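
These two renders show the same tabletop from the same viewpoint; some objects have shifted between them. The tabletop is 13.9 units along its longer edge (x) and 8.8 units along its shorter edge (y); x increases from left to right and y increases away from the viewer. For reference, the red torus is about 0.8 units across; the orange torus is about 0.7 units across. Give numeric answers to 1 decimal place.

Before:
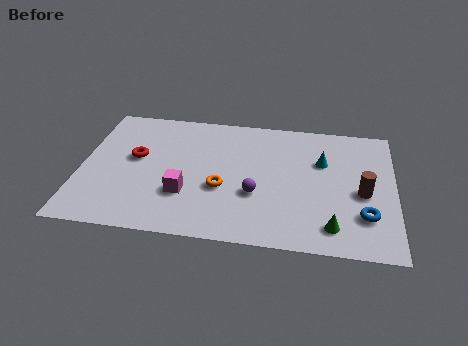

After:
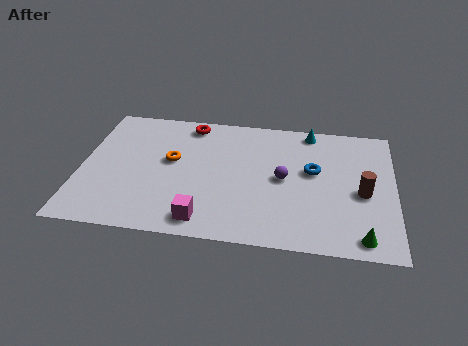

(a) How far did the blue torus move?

3.5

The blue torus was near (12.6, 2.4) before and (10.3, 5.1) after, so it travelled √(2.3² + 2.7²) ≈ 3.5 units.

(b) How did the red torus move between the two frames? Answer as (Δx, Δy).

(2.3, 2.7)

The red torus was at about (2.4, 5.0) and moved to about (4.7, 7.7).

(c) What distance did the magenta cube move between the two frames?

1.8

From (4.7, 2.8) to (5.6, 1.2), the magenta cube covered √(0.9² + 1.6²) ≈ 1.8 units.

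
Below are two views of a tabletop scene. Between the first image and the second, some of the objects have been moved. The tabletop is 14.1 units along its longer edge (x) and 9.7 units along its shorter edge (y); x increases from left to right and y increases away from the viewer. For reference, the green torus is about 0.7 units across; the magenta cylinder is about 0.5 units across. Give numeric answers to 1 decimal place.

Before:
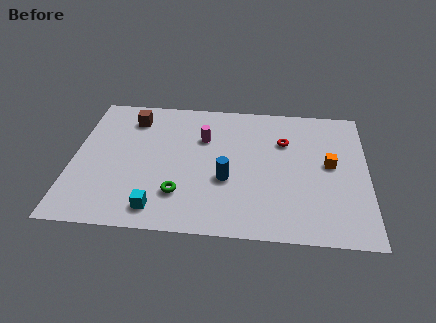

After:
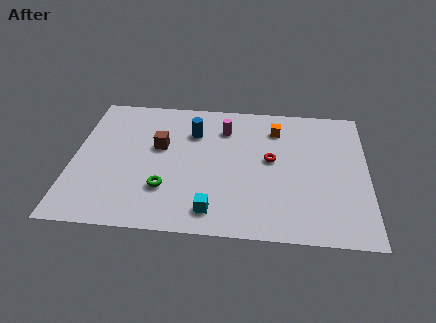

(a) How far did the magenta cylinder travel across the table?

1.3

The magenta cylinder moved from about (6.2, 6.6) to (7.2, 7.4), a distance of √(1.0² + 0.8²) ≈ 1.3.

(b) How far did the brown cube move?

2.4

From (2.7, 7.8) to (4.1, 5.8), the brown cube covered √(1.4² + 2.0²) ≈ 2.4 units.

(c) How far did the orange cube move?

3.5

The orange cube moved from about (12.3, 5.2) to (9.7, 7.6), a distance of √(2.6² + 2.4²) ≈ 3.5.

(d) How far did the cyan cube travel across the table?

2.6

The cyan cube moved from about (4.2, 1.4) to (6.8, 1.5), a distance of √(2.6² + 0.1²) ≈ 2.6.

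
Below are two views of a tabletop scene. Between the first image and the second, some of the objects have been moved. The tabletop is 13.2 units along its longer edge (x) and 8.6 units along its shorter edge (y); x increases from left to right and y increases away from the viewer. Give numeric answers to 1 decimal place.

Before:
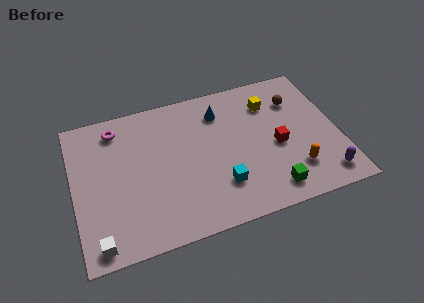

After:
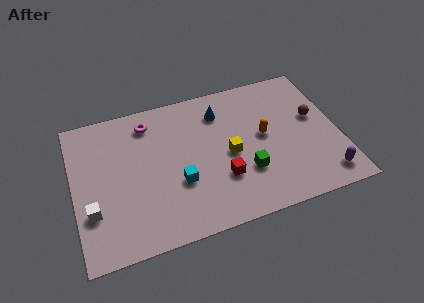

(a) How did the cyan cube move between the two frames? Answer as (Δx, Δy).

(-2.0, 0.8)

The cyan cube was at about (7.1, 2.3) and moved to about (5.1, 3.1).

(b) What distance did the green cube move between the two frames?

1.8

From (9.5, 1.3) to (8.4, 2.7), the green cube covered √(1.1² + 1.4²) ≈ 1.8 units.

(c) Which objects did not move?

the purple capsule and the blue cone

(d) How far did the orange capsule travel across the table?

2.8

The orange capsule moved from about (10.8, 2.1) to (9.5, 4.6), a distance of √(1.3² + 2.5²) ≈ 2.8.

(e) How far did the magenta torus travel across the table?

1.6

From (2.3, 7.2) to (3.9, 7.1), the magenta torus covered √(1.6² + 0.1²) ≈ 1.6 units.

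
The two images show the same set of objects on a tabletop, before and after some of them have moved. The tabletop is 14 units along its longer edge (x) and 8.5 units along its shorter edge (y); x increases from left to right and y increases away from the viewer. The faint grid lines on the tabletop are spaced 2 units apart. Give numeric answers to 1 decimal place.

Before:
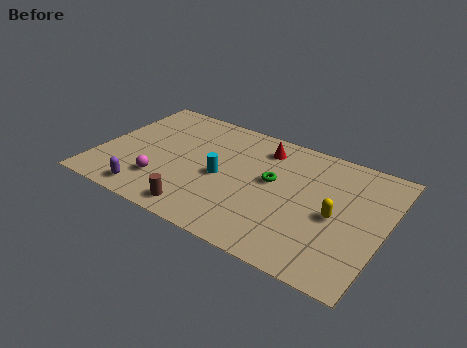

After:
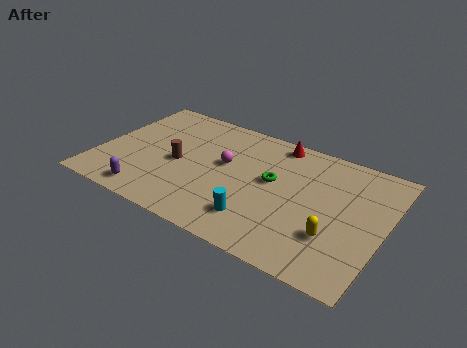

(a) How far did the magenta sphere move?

3.8

The magenta sphere was near (3.4, 2.2) before and (6.1, 4.9) after, so it travelled √(2.7² + 2.7²) ≈ 3.8 units.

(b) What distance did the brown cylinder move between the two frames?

3.2

From (5.5, 1.1) to (3.9, 3.9), the brown cylinder covered √(1.6² + 2.8²) ≈ 3.2 units.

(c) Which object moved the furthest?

the magenta sphere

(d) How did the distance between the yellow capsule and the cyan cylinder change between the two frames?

-1.9

The distance was about 5.6 in the first image and 3.7 in the second, so they moved 1.9 units closer together.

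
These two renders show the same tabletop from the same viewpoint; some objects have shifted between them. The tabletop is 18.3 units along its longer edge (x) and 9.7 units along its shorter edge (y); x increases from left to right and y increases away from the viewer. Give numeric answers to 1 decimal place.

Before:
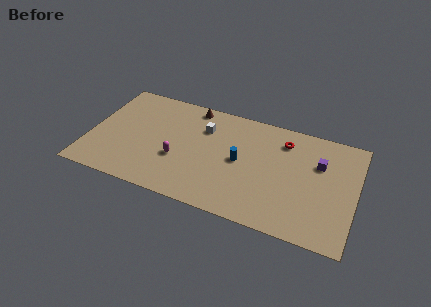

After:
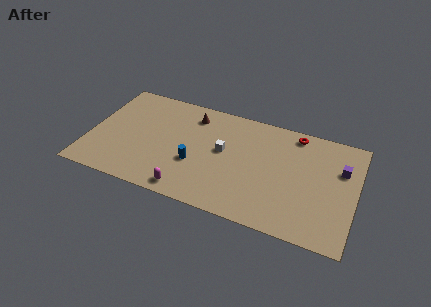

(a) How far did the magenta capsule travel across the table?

2.7

The magenta capsule moved from about (6.2, 3.6) to (7.2, 1.1), a distance of √(1.0² + 2.5²) ≈ 2.7.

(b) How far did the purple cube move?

1.5

From (15.7, 6.5) to (17.2, 6.5), the purple cube covered √(1.5² + 0.0²) ≈ 1.5 units.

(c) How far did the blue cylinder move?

3.3

The blue cylinder moved from about (10.4, 4.9) to (7.4, 3.6), a distance of √(3.0² + 1.3²) ≈ 3.3.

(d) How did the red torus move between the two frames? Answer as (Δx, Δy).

(0.7, 0.9)

The red torus was at about (13.2, 7.7) and moved to about (13.9, 8.6).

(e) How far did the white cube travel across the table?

2.2

The white cube moved from about (7.7, 7.0) to (9.2, 5.4), a distance of √(1.5² + 1.6²) ≈ 2.2.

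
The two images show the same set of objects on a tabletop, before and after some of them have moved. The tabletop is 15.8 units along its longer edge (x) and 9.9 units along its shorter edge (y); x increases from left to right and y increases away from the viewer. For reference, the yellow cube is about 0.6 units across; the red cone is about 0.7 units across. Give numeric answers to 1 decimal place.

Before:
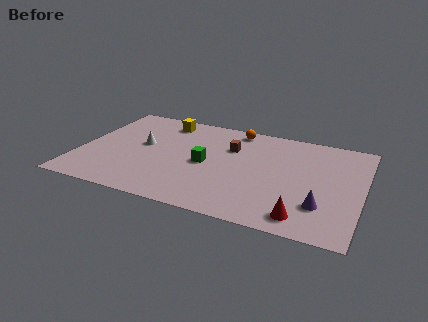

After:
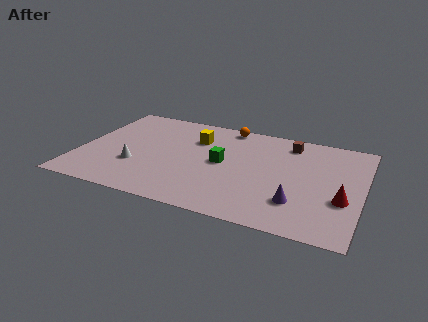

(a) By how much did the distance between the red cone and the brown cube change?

-1.3

They were about 7.0 units apart before and 5.7 after — 1.3 units closer together.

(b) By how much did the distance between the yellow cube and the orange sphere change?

-1.6

Before: roughly 4.1 units apart; after: 2.5. That's 1.6 units closer together.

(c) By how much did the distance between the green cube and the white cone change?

+1.2

They were about 3.8 units apart before and 5.0 after — 1.2 units further apart.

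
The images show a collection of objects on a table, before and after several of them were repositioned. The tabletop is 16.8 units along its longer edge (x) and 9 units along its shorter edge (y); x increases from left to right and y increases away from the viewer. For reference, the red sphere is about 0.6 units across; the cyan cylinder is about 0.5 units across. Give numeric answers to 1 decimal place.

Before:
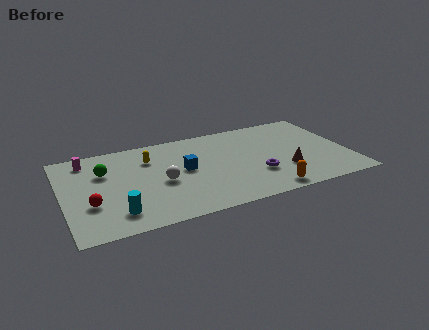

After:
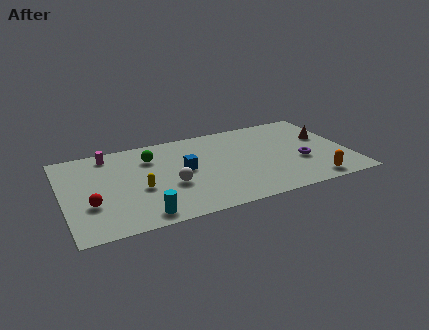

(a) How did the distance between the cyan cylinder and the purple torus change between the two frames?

+1.5

They were about 8.4 units apart before and 9.9 after — 1.5 units further apart.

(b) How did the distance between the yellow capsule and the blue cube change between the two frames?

+0.3

They were about 2.6 units apart before and 2.9 after — 0.3 units further apart.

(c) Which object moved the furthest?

the brown cone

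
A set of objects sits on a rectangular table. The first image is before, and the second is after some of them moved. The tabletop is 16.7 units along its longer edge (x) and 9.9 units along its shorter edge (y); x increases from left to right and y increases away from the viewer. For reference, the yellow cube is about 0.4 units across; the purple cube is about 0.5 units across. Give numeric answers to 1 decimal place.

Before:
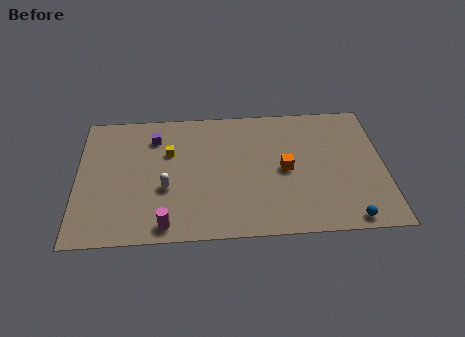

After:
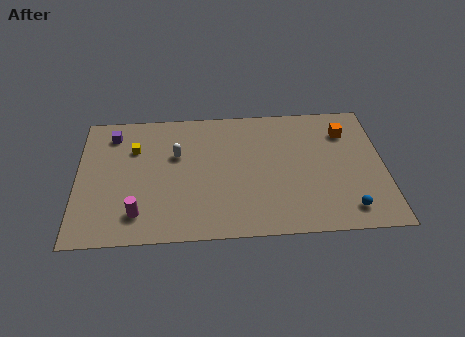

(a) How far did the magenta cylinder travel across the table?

1.7

The magenta cylinder was near (4.8, 1.1) before and (3.3, 2.0) after, so it travelled √(1.5² + 0.9²) ≈ 1.7 units.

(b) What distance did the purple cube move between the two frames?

2.3

The purple cube was near (4.2, 7.7) before and (1.9, 8.1) after, so it travelled √(2.3² + 0.4²) ≈ 2.3 units.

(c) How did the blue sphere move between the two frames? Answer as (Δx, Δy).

(0.0, 0.7)

From the two frames, the blue sphere sits at roughly (14.6, 0.9) before and (14.6, 1.6) after.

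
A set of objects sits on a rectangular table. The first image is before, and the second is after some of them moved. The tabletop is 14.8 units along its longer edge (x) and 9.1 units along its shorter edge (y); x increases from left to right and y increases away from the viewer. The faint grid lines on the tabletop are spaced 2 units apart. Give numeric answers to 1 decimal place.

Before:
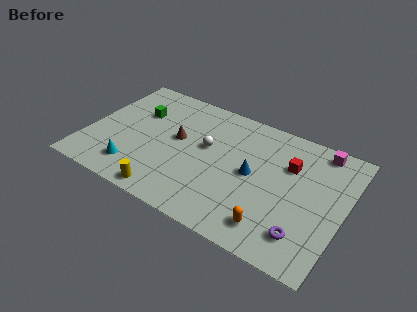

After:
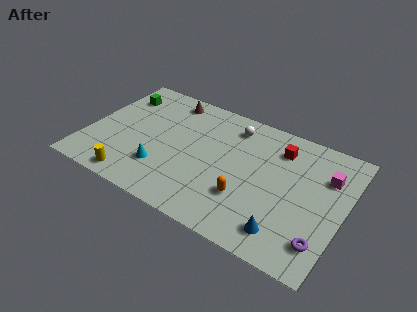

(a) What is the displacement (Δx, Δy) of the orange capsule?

(-1.7, 1.2)

The orange capsule was at about (11.2, 1.6) and moved to about (9.5, 2.8).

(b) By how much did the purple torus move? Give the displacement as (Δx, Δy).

(1.0, 0.0)

The purple torus started near (12.9, 1.9) and ended near (13.9, 1.9).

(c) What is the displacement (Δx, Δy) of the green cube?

(-1.3, 0.9)

The green cube was at about (2.6, 6.1) and moved to about (1.3, 7.0).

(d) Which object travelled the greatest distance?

the blue cone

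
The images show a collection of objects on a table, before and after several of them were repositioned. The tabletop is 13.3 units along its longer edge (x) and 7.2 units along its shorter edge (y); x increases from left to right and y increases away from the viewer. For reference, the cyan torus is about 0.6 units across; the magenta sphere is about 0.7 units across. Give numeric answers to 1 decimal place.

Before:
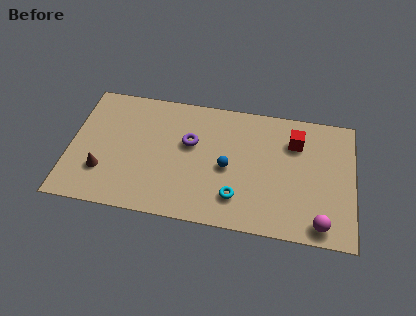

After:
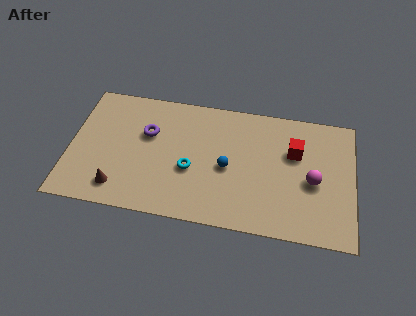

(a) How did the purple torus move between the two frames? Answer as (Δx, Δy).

(-2.0, 0.2)

From the two frames, the purple torus sits at roughly (5.6, 4.4) before and (3.6, 4.6) after.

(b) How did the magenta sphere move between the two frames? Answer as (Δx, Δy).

(-0.4, 2.3)

The magenta sphere was at about (11.8, 0.9) and moved to about (11.4, 3.2).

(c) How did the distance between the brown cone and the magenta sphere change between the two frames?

-1.1

They were about 10.3 units apart before and 9.2 after — 1.1 units closer together.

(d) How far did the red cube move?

0.6

From (10.5, 5.3) to (10.5, 4.7), the red cube covered √(0.0² + 0.6²) ≈ 0.6 units.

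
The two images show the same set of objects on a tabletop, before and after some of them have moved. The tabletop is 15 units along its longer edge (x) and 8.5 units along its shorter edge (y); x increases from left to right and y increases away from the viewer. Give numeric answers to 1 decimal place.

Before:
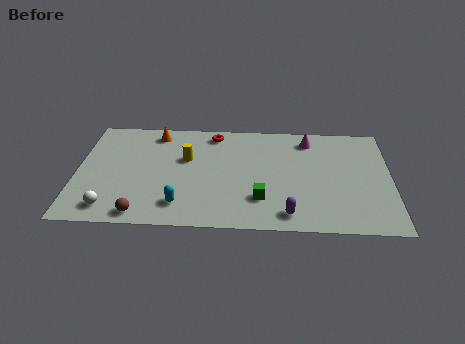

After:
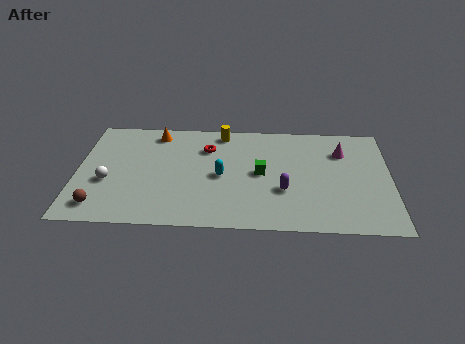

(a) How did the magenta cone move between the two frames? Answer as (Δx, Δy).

(1.6, -0.9)

The magenta cone started near (11.1, 7.1) and ended near (12.7, 6.2).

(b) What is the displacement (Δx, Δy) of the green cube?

(0.0, 2.0)

From the two frames, the green cube sits at roughly (8.8, 2.3) before and (8.8, 4.3) after.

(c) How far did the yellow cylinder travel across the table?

2.8

From (5.2, 5.3) to (6.9, 7.5), the yellow cylinder covered √(1.7² + 2.2²) ≈ 2.8 units.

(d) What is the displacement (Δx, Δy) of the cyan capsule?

(1.9, 2.3)

The cyan capsule started near (5.0, 1.7) and ended near (6.9, 4.0).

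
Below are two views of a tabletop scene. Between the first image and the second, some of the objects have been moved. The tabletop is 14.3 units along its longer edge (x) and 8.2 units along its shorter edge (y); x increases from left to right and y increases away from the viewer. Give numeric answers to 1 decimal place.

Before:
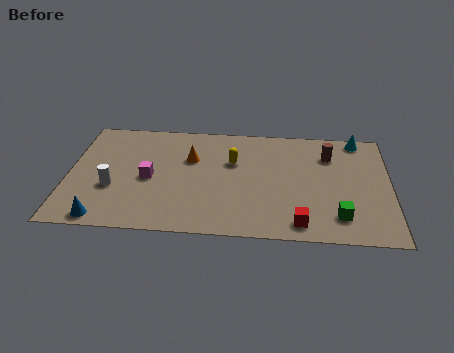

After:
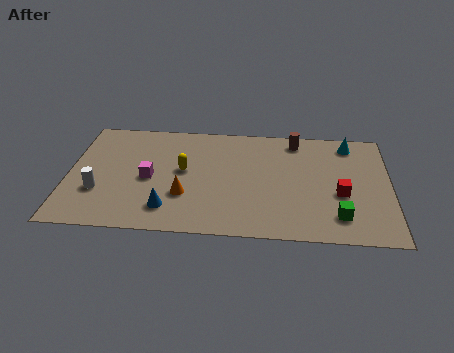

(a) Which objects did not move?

the magenta cube and the green cube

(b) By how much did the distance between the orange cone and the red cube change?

+0.4

The distance was about 6.5 in the first image and 6.9 in the second, so they moved 0.4 units further apart.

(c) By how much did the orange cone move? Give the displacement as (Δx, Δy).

(-0.2, -2.7)

The orange cone started near (5.4, 5.4) and ended near (5.2, 2.7).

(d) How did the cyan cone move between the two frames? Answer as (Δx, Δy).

(-0.4, -0.4)

The cyan cone was at about (12.9, 7.4) and moved to about (12.5, 7.0).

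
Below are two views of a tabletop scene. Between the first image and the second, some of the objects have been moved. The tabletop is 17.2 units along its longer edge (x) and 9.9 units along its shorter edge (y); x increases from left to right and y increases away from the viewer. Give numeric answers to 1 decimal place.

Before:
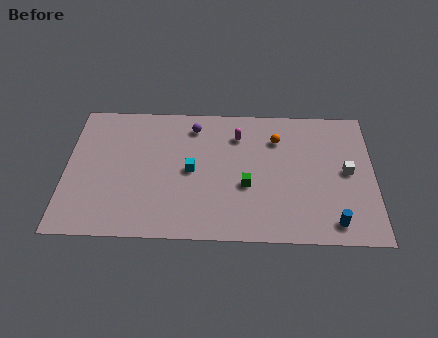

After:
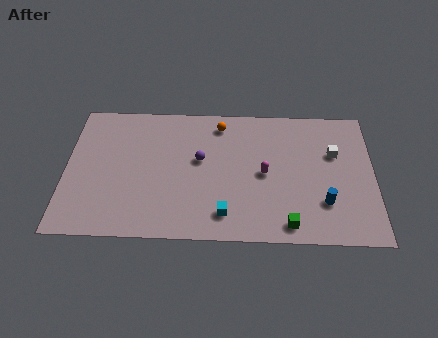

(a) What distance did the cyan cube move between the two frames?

3.6

The cyan cube was near (7.0, 4.9) before and (8.9, 1.8) after, so it travelled √(1.9² + 3.1²) ≈ 3.6 units.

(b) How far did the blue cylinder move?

1.5

The blue cylinder moved from about (14.9, 1.4) to (14.4, 2.8), a distance of √(0.5² + 1.4²) ≈ 1.5.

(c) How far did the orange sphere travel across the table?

3.4

From (11.8, 7.4) to (8.6, 8.4), the orange sphere covered √(3.2² + 1.0²) ≈ 3.4 units.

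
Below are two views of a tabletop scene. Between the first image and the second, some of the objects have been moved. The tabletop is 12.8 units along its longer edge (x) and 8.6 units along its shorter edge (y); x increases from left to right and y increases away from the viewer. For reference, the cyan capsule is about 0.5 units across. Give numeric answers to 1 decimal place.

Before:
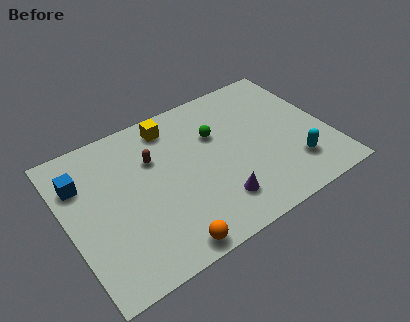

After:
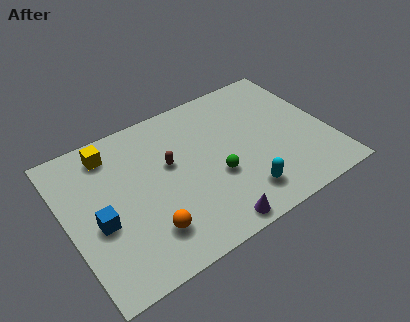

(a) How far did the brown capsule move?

1.0

The brown capsule was near (4.4, 5.8) before and (5.1, 5.1) after, so it travelled √(0.7² + 0.7²) ≈ 1.0 units.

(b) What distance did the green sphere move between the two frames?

2.4

The green sphere was near (7.5, 5.7) before and (7.1, 3.3) after, so it travelled √(0.4² + 2.4²) ≈ 2.4 units.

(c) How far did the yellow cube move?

3.0

From (5.5, 7.3) to (2.5, 7.2), the yellow cube covered √(3.0² + 0.1²) ≈ 3.0 units.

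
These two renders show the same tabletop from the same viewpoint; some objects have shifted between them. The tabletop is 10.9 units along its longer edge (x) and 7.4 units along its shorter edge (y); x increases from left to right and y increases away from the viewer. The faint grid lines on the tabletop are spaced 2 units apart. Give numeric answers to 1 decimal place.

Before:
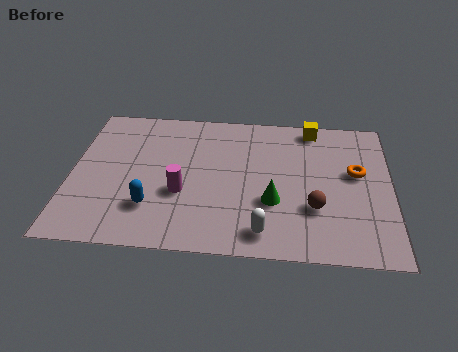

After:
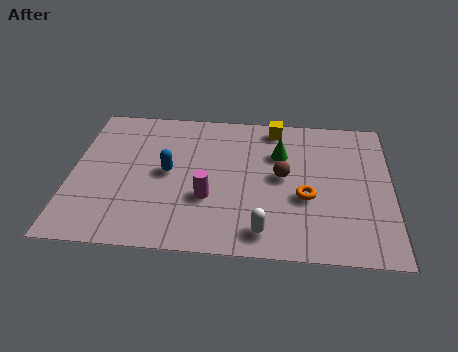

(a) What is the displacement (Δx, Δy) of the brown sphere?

(-1.1, 1.5)

The brown sphere was at about (8.3, 2.4) and moved to about (7.2, 3.9).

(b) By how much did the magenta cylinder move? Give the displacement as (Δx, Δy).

(0.9, -0.2)

The magenta cylinder was at about (3.8, 2.8) and moved to about (4.7, 2.6).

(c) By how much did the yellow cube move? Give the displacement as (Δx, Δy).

(-1.3, -0.1)

The yellow cube started near (8.2, 6.6) and ended near (6.9, 6.5).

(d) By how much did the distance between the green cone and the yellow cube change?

-2.8

They were about 4.2 units apart before and 1.4 after — 2.8 units closer together.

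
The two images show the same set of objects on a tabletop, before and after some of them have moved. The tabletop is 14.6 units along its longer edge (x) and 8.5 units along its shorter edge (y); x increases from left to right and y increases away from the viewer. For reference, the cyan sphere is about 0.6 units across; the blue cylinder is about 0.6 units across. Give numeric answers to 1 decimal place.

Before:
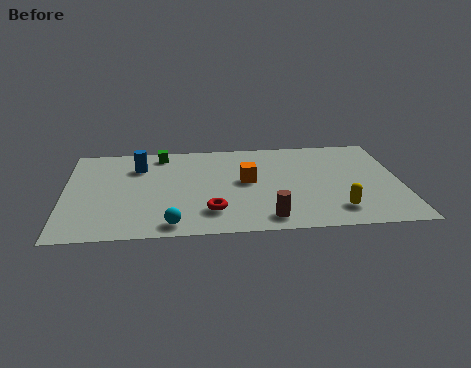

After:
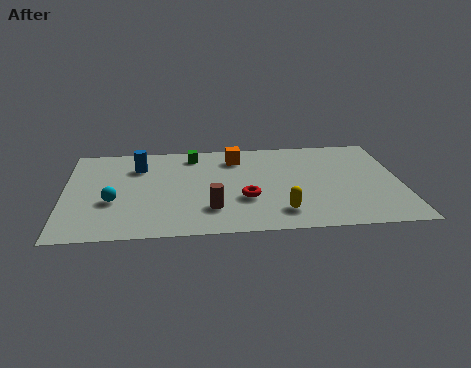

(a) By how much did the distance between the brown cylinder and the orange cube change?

+1.3

They were about 3.5 units apart before and 4.8 after — 1.3 units further apart.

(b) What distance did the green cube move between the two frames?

1.4

The green cube was near (4.2, 7.4) before and (5.6, 7.2) after, so it travelled √(1.4² + 0.2²) ≈ 1.4 units.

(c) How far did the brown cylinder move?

2.6

The brown cylinder was near (8.7, 1.2) before and (6.3, 2.2) after, so it travelled √(2.4² + 1.0²) ≈ 2.6 units.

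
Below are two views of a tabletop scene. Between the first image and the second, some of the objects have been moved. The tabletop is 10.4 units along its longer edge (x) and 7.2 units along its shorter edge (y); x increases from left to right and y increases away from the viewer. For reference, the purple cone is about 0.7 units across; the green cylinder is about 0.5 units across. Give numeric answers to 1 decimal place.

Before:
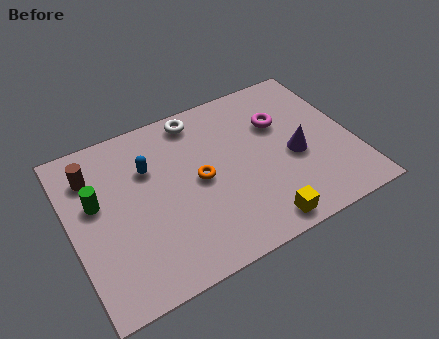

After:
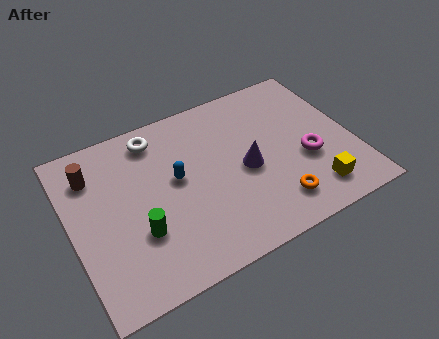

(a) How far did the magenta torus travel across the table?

2.1

The magenta torus was near (7.9, 4.8) before and (8.6, 2.8) after, so it travelled √(0.7² + 2.0²) ≈ 2.1 units.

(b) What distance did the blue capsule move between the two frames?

1.3

The blue capsule moved from about (3.0, 4.9) to (3.9, 4.0), a distance of √(0.9² + 0.9²) ≈ 1.3.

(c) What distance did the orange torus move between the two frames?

3.3

From (4.7, 3.6) to (7.2, 1.4), the orange torus covered √(2.5² + 2.2²) ≈ 3.3 units.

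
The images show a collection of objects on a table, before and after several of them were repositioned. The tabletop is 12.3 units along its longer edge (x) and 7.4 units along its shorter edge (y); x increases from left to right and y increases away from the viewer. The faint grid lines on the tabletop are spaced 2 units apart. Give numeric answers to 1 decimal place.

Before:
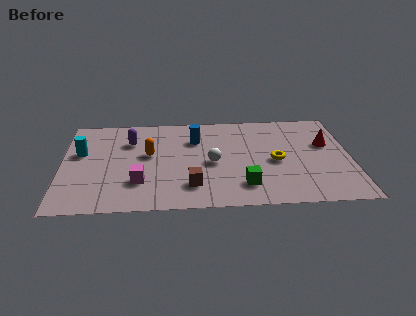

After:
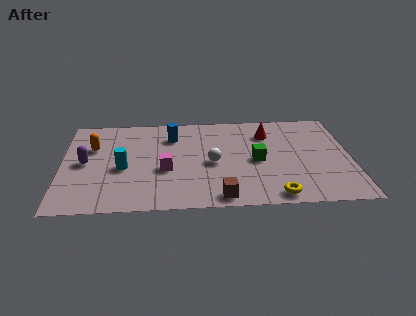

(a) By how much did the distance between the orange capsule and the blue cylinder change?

+1.2

Before: roughly 2.3 units apart; after: 3.5. That's 1.2 units further apart.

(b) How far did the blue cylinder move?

1.0

From (5.7, 5.3) to (4.7, 5.6), the blue cylinder covered √(1.0² + 0.3²) ≈ 1.0 units.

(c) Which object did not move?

the white sphere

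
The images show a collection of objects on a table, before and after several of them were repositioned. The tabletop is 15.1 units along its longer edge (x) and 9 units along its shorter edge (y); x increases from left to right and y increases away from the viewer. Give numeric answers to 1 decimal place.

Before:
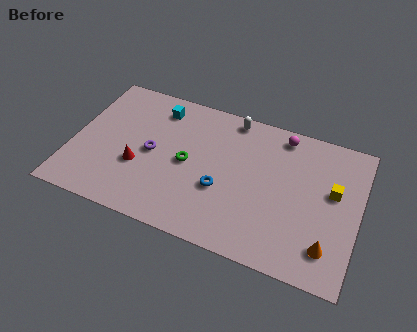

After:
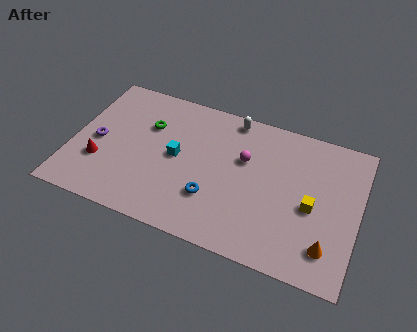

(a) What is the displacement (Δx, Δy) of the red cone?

(-2.0, -0.4)

From the two frames, the red cone sits at roughly (3.6, 3.3) before and (1.6, 2.9) after.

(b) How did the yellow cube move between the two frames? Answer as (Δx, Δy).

(-1.0, -1.3)

From the two frames, the yellow cube sits at roughly (13.7, 5.3) before and (12.7, 4.0) after.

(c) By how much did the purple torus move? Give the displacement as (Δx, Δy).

(-2.9, -0.2)

The purple torus started near (4.2, 4.4) and ended near (1.3, 4.2).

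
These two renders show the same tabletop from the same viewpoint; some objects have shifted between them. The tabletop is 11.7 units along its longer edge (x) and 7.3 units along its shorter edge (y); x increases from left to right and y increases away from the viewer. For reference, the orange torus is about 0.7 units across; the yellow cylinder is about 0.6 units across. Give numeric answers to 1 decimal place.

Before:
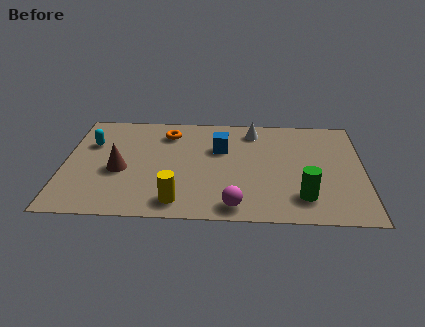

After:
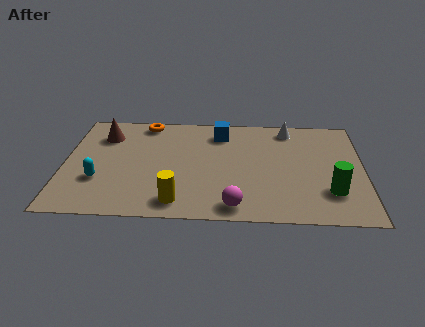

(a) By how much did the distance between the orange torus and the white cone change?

+2.3

Before: roughly 3.4 units apart; after: 5.7. That's 2.3 units further apart.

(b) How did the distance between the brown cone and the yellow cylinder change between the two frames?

+2.3

They were about 3.0 units apart before and 5.3 after — 2.3 units further apart.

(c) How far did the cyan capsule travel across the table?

2.5

The cyan capsule was near (1.0, 4.9) before and (1.4, 2.4) after, so it travelled √(0.4² + 2.5²) ≈ 2.5 units.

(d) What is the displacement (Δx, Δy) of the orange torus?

(-0.9, 0.7)

From the two frames, the orange torus sits at roughly (4.0, 5.8) before and (3.1, 6.5) after.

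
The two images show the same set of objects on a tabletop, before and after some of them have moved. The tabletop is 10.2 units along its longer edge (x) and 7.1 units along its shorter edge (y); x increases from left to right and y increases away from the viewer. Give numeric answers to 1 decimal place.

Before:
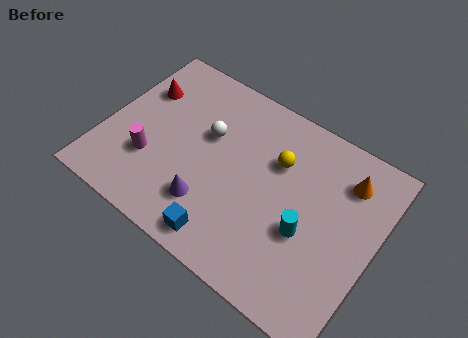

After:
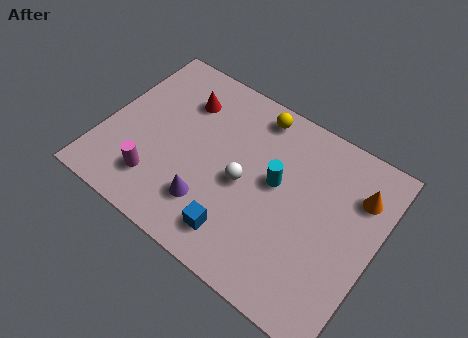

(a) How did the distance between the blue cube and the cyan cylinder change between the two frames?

-0.5

Before: roughly 3.3 units apart; after: 2.8. That's 0.5 units closer together.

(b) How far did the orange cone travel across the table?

0.6

The orange cone was near (8.8, 5.5) before and (9.3, 5.2) after, so it travelled √(0.5² + 0.3²) ≈ 0.6 units.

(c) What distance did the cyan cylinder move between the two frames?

1.8

From (7.8, 2.8) to (6.4, 4.0), the cyan cylinder covered √(1.4² + 1.2²) ≈ 1.8 units.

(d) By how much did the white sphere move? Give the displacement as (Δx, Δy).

(1.6, -1.1)

The white sphere was at about (3.7, 4.4) and moved to about (5.3, 3.3).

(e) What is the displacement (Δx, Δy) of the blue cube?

(0.4, 0.4)

The blue cube started near (5.1, 0.9) and ended near (5.5, 1.3).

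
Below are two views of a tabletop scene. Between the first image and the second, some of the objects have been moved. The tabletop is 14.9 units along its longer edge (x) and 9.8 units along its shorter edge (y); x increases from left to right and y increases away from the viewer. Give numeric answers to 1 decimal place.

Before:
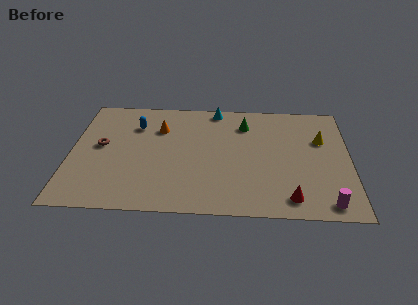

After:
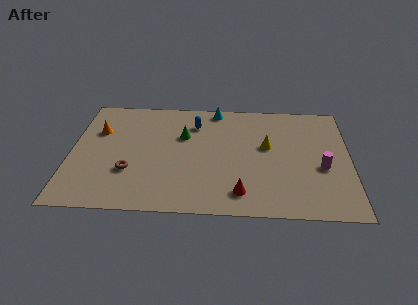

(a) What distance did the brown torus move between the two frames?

2.6

From (1.6, 5.3) to (3.2, 3.2), the brown torus covered √(1.6² + 2.1²) ≈ 2.6 units.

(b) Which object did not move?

the cyan cone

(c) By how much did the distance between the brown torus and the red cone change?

-4.7

The distance was about 10.8 in the first image and 6.1 in the second, so they moved 4.7 units closer together.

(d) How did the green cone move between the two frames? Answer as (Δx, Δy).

(-3.3, -1.2)

The green cone was at about (9.3, 7.6) and moved to about (6.0, 6.4).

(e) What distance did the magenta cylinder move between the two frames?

2.9

The magenta cylinder was near (13.6, 1.1) before and (13.4, 4.0) after, so it travelled √(0.2² + 2.9²) ≈ 2.9 units.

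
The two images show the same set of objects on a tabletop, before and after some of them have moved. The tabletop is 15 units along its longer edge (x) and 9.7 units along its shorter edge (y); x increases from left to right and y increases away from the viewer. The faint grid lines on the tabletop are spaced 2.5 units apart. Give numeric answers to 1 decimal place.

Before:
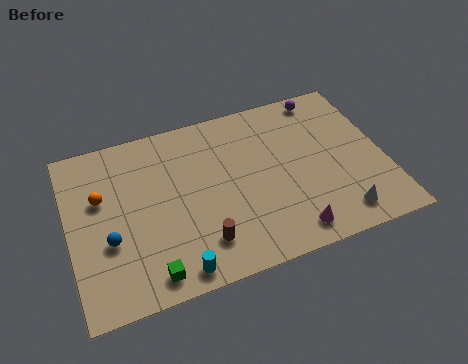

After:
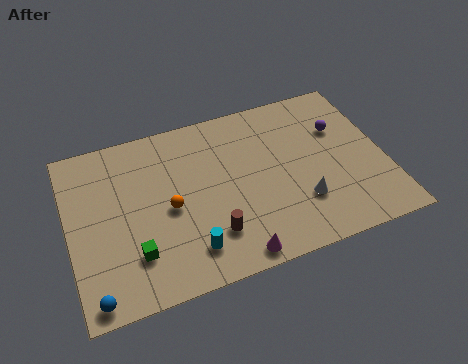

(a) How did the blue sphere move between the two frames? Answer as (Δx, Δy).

(-0.9, -2.7)

The blue sphere was at about (1.8, 3.6) and moved to about (0.9, 0.9).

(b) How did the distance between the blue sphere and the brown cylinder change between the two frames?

+1.3

The distance was about 4.5 in the first image and 5.8 in the second, so they moved 1.3 units further apart.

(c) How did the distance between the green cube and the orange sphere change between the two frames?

-2.6

The distance was about 5.3 in the first image and 2.7 in the second, so they moved 2.6 units closer together.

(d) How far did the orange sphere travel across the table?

3.5

From (1.6, 6.1) to (4.7, 4.5), the orange sphere covered √(3.1² + 1.6²) ≈ 3.5 units.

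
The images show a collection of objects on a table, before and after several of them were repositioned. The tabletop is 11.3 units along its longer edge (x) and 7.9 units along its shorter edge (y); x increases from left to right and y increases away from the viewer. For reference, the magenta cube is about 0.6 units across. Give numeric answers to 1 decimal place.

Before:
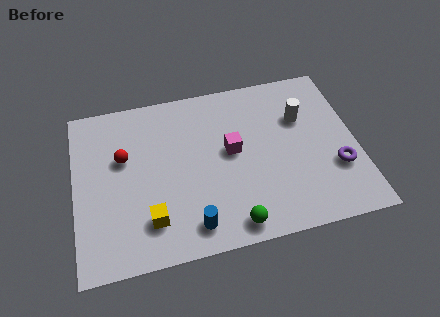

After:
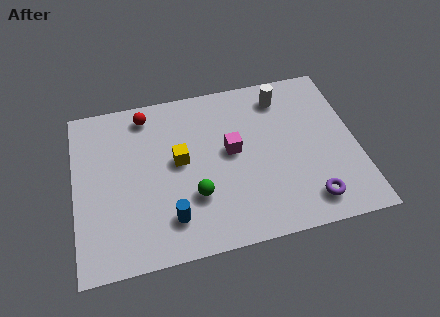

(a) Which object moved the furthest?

the yellow cube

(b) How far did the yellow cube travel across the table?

2.8

From (2.9, 1.8) to (4.2, 4.3), the yellow cube covered √(1.3² + 2.5²) ≈ 2.8 units.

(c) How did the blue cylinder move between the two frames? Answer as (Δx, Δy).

(-0.8, 0.5)

The blue cylinder started near (4.5, 1.2) and ended near (3.7, 1.7).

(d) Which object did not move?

the magenta cube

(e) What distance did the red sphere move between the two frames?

2.1

The red sphere moved from about (2.0, 4.9) to (3.0, 6.8), a distance of √(1.0² + 1.9²) ≈ 2.1.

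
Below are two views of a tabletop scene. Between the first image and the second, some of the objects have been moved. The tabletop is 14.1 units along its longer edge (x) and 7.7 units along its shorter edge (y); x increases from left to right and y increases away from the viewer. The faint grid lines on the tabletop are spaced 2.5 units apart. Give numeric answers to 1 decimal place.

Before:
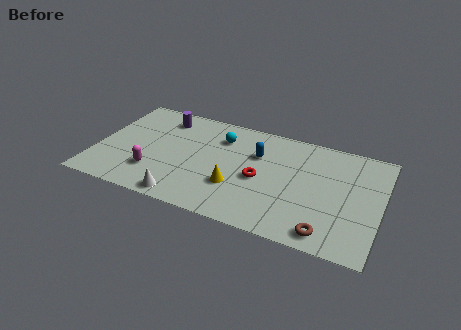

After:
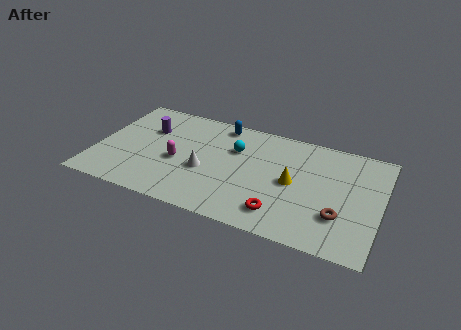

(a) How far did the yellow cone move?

3.0

The yellow cone was near (7.1, 2.5) before and (9.8, 3.8) after, so it travelled √(2.7² + 1.3²) ≈ 3.0 units.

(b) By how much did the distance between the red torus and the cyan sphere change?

+1.3

Before: roughly 3.2 units apart; after: 4.5. That's 1.3 units further apart.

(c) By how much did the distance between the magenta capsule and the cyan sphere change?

-1.5

Before: roughly 4.8 units apart; after: 3.3. That's 1.5 units closer together.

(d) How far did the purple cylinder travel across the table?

1.3

The purple cylinder moved from about (3.0, 6.3) to (2.4, 5.2), a distance of √(0.6² + 1.1²) ≈ 1.3.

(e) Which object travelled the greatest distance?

the yellow cone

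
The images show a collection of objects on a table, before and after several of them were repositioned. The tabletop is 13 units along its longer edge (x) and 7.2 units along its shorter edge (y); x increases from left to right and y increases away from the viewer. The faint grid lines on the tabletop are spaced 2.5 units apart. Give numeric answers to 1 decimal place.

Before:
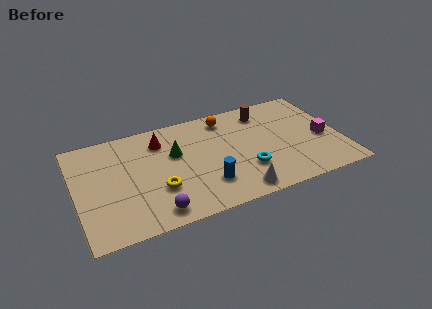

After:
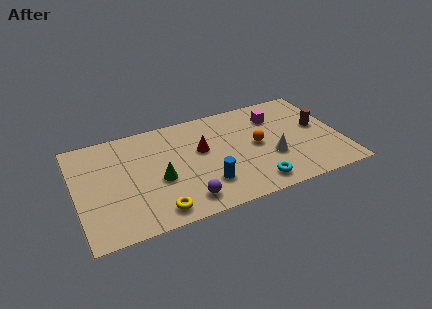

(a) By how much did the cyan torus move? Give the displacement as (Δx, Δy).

(0.3, -1.1)

The cyan torus was at about (8.2, 2.2) and moved to about (8.5, 1.1).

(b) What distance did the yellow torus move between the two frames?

1.4

The yellow torus was near (3.9, 2.4) before and (3.7, 1.0) after, so it travelled √(0.2² + 1.4²) ≈ 1.4 units.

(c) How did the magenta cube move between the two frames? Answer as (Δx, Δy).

(-2.1, 2.3)

The magenta cube started near (12.1, 3.1) and ended near (10.0, 5.4).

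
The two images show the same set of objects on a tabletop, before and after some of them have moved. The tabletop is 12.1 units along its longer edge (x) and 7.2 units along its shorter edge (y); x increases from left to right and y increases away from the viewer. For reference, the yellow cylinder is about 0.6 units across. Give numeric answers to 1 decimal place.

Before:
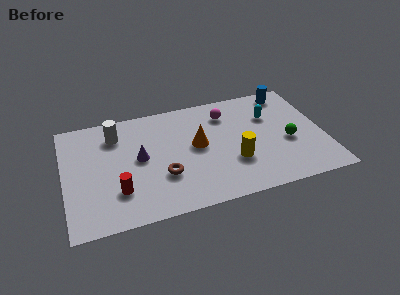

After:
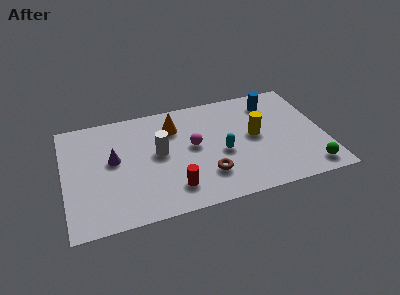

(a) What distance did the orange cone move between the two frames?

1.8

From (6.2, 3.9) to (5.2, 5.4), the orange cone covered √(1.0² + 1.5²) ≈ 1.8 units.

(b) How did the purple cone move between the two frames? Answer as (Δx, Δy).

(-1.2, 0.2)

The purple cone was at about (3.5, 3.8) and moved to about (2.3, 4.0).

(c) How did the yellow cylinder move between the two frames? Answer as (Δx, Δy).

(1.1, 1.4)

The yellow cylinder started near (7.8, 2.4) and ended near (8.9, 3.8).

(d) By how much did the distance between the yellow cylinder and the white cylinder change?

-1.7

Before: roughly 6.2 units apart; after: 4.5. That's 1.7 units closer together.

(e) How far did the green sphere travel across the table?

2.2

The green sphere moved from about (10.4, 3.0) to (11.2, 1.0), a distance of √(0.8² + 2.0²) ≈ 2.2.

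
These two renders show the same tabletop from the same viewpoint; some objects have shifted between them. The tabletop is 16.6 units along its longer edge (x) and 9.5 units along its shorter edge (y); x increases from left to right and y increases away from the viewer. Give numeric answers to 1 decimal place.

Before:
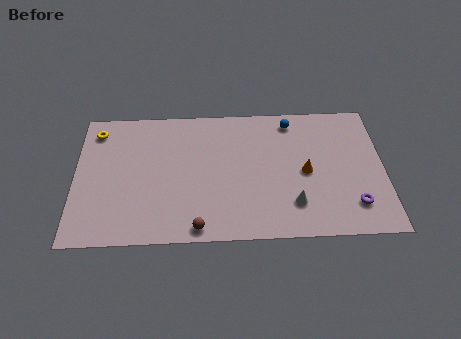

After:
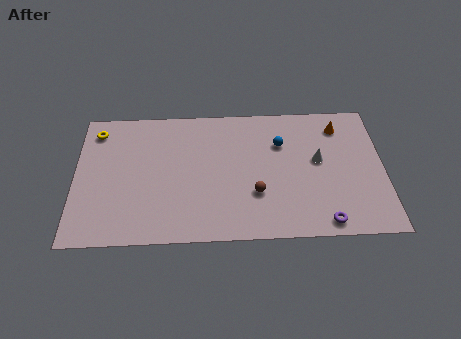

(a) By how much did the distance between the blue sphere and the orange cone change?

-0.4

Before: roughly 3.8 units apart; after: 3.4. That's 0.4 units closer together.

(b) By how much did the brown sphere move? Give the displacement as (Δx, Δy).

(3.1, 2.2)

The brown sphere was at about (6.6, 0.9) and moved to about (9.7, 3.1).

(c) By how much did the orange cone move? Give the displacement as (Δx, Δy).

(1.9, 3.2)

The orange cone started near (12.4, 4.5) and ended near (14.3, 7.7).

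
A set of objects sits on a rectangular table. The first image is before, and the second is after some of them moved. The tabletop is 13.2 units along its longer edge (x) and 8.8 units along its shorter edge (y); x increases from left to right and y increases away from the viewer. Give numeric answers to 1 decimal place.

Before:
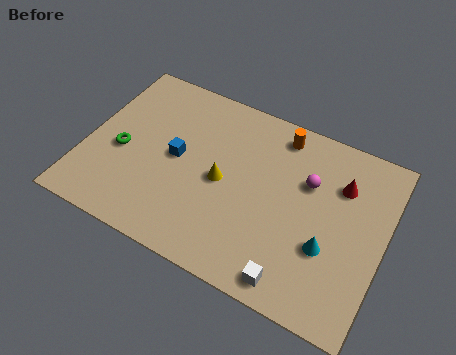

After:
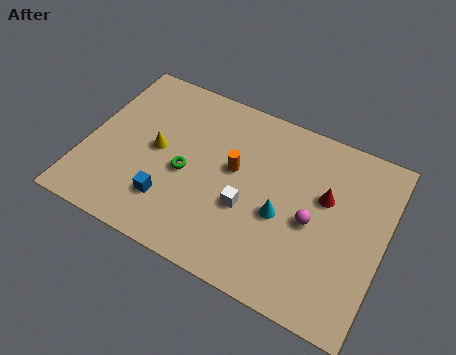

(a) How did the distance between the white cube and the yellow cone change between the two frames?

-0.5

They were about 4.8 units apart before and 4.3 after — 0.5 units closer together.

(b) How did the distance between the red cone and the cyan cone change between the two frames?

-0.8

The distance was about 3.2 in the first image and 2.4 in the second, so they moved 0.8 units closer together.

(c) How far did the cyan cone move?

2.2

From (10.9, 3.1) to (8.8, 3.7), the cyan cone covered √(2.1² + 0.6²) ≈ 2.2 units.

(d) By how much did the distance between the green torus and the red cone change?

-3.6

The distance was about 9.8 in the first image and 6.2 in the second, so they moved 3.6 units closer together.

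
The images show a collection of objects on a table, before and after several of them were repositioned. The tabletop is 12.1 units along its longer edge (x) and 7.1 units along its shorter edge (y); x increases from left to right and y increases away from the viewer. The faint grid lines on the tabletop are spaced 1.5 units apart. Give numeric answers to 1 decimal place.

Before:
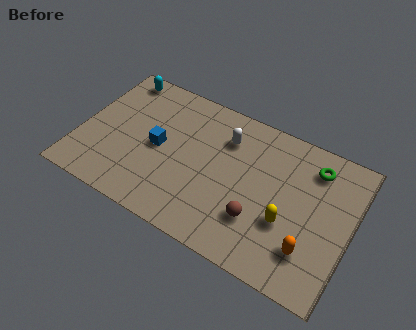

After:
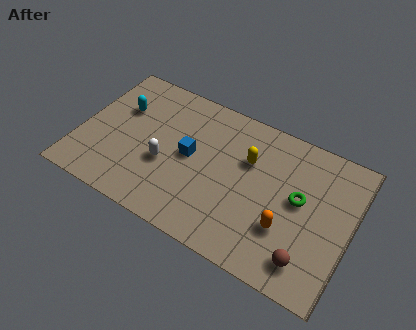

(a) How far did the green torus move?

1.8

The green torus moved from about (10.2, 5.7) to (9.8, 3.9), a distance of √(0.4² + 1.8²) ≈ 1.8.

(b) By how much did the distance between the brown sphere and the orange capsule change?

-0.8

Before: roughly 2.3 units apart; after: 1.5. That's 0.8 units closer together.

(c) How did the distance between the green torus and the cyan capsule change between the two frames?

-0.8

The distance was about 9.0 in the first image and 8.2 in the second, so they moved 0.8 units closer together.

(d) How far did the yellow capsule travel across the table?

2.9

From (9.4, 2.6) to (7.4, 4.7), the yellow capsule covered √(2.0² + 2.1²) ≈ 2.9 units.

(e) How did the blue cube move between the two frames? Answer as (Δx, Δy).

(1.4, 0.2)

The blue cube was at about (3.5, 3.5) and moved to about (4.9, 3.7).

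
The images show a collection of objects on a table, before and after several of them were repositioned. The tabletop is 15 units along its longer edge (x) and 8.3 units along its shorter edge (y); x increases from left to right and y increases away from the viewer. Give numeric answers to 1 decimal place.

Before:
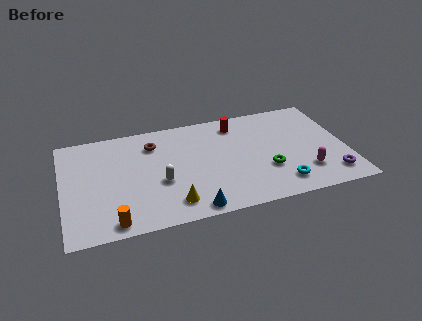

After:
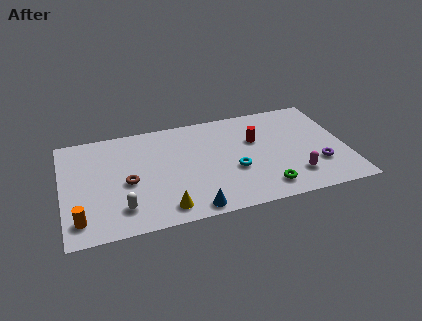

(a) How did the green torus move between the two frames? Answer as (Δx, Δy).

(-0.2, -1.4)

The green torus started near (10.7, 2.8) and ended near (10.5, 1.4).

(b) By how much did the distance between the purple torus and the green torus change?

-0.4

They were about 3.5 units apart before and 3.1 after — 0.4 units closer together.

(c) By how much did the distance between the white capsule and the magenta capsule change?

+1.4

They were about 7.7 units apart before and 9.1 after — 1.4 units further apart.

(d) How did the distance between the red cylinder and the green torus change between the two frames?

-0.4

They were about 4.3 units apart before and 3.9 after — 0.4 units closer together.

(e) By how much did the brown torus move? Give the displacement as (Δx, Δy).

(-1.5, -2.7)

The brown torus was at about (4.9, 6.4) and moved to about (3.4, 3.7).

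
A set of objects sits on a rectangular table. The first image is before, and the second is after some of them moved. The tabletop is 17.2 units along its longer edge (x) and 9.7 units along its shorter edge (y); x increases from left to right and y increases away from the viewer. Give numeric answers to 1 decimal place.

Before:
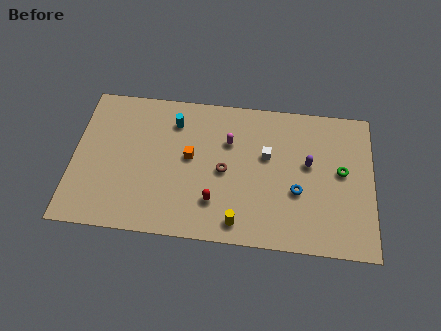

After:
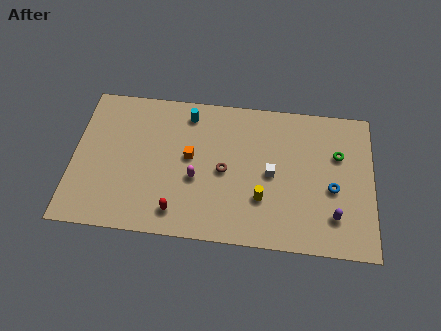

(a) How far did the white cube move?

1.2

The white cube was near (11.1, 5.9) before and (11.4, 4.7) after, so it travelled √(0.3² + 1.2²) ≈ 1.2 units.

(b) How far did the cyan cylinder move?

1.0

The cyan cylinder was near (5.7, 7.6) before and (6.5, 8.2) after, so it travelled √(0.8² + 0.6²) ≈ 1.0 units.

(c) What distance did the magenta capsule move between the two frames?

3.2

The magenta capsule was near (8.9, 6.6) before and (7.1, 3.9) after, so it travelled √(1.8² + 2.7²) ≈ 3.2 units.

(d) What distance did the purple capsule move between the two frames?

3.6

The purple capsule moved from about (13.5, 5.6) to (15.0, 2.3), a distance of √(1.5² + 3.3²) ≈ 3.6.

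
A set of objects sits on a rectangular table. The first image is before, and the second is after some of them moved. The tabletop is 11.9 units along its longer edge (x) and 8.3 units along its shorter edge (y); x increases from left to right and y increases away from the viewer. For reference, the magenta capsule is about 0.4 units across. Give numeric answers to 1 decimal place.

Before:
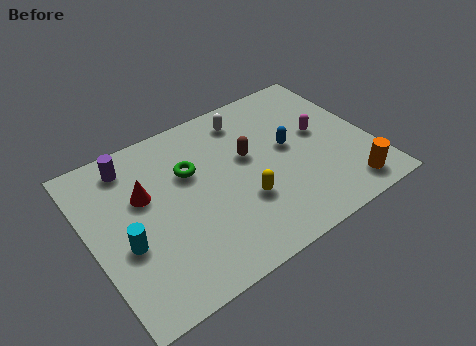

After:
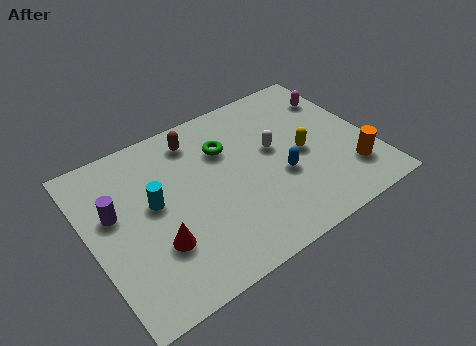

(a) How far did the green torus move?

1.6

From (4.4, 5.4) to (6.0, 5.8), the green torus covered √(1.6² + 0.4²) ≈ 1.6 units.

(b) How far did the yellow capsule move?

3.0

The yellow capsule was near (6.2, 2.8) before and (9.0, 3.9) after, so it travelled √(2.8² + 1.1²) ≈ 3.0 units.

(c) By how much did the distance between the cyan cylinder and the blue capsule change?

-1.9

Before: roughly 7.3 units apart; after: 5.4. That's 1.9 units closer together.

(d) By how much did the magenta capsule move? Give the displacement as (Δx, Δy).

(1.1, 1.6)

The magenta capsule started near (9.9, 4.6) and ended near (11.0, 6.2).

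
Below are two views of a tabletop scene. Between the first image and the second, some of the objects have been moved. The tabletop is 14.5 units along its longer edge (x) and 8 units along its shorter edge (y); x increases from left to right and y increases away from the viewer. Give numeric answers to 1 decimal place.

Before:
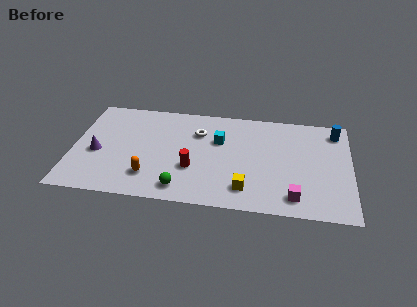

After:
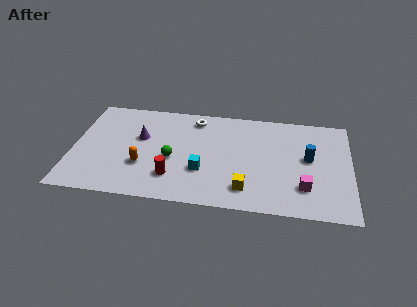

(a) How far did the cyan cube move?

2.6

The cyan cube moved from about (7.6, 5.2) to (6.8, 2.7), a distance of √(0.8² + 2.5²) ≈ 2.6.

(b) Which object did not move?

the yellow cube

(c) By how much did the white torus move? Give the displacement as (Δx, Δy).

(-0.2, 1.1)

From the two frames, the white torus sits at roughly (6.5, 5.7) before and (6.3, 6.8) after.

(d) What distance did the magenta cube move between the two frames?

0.9

The magenta cube was near (11.6, 1.3) before and (12.1, 2.1) after, so it travelled √(0.5² + 0.8²) ≈ 0.9 units.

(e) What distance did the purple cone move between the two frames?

2.7

From (1.3, 3.4) to (3.5, 4.9), the purple cone covered √(2.2² + 1.5²) ≈ 2.7 units.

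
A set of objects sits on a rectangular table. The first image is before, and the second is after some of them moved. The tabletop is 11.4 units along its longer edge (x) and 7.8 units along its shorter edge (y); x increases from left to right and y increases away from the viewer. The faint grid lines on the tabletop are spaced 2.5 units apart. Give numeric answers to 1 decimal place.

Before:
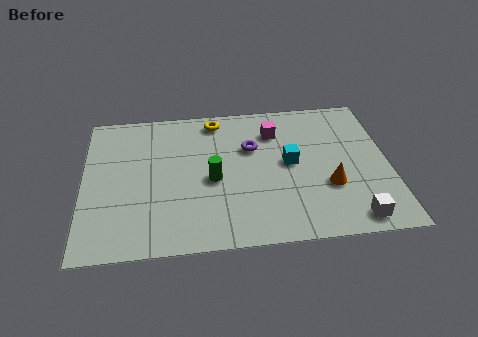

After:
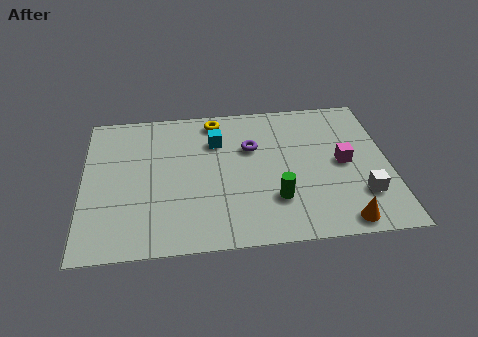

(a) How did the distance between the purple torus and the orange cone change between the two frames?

+1.7

Before: roughly 3.7 units apart; after: 5.4. That's 1.7 units further apart.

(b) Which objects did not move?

the purple torus and the yellow torus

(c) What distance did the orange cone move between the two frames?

1.9

The orange cone moved from about (9.1, 2.7) to (9.5, 0.8), a distance of √(0.4² + 1.9²) ≈ 1.9.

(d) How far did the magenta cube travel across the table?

3.2

From (7.2, 5.9) to (9.7, 3.9), the magenta cube covered √(2.5² + 2.0²) ≈ 3.2 units.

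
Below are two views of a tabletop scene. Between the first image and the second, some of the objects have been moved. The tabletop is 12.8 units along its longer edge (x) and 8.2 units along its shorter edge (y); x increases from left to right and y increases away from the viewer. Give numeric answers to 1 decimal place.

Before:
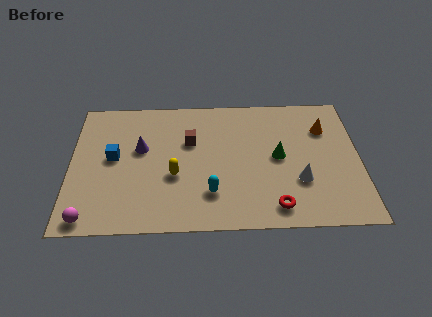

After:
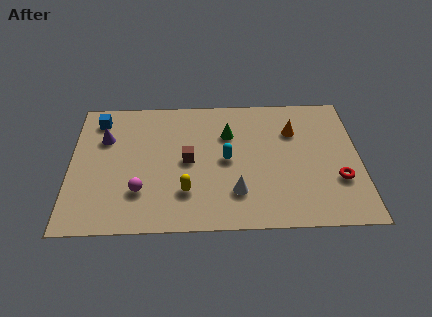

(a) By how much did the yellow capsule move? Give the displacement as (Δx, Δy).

(0.5, -1.0)

The yellow capsule was at about (4.6, 3.2) and moved to about (5.1, 2.2).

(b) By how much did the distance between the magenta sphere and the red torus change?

+0.6

They were about 8.1 units apart before and 8.7 after — 0.6 units further apart.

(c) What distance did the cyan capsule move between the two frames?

2.1

The cyan capsule moved from about (6.2, 2.1) to (6.9, 4.1), a distance of √(0.7² + 2.0²) ≈ 2.1.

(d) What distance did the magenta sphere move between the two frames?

2.7

From (0.9, 0.8) to (3.1, 2.3), the magenta sphere covered √(2.2² + 1.5²) ≈ 2.7 units.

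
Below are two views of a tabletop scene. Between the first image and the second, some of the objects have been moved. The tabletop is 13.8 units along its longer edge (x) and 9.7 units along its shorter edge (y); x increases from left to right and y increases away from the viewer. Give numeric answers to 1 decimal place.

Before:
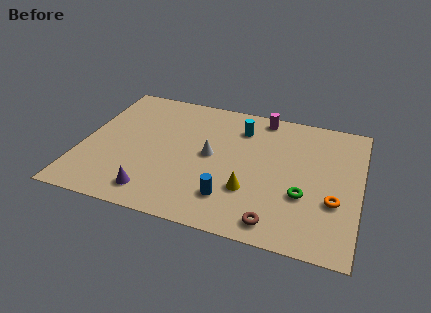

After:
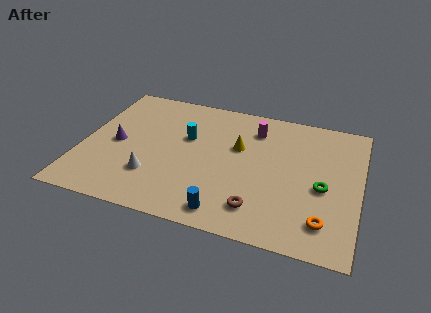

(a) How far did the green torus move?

1.2

The green torus was near (11.1, 3.4) before and (12.0, 4.2) after, so it travelled √(0.9² + 0.8²) ≈ 1.2 units.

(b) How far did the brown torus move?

1.1

From (9.9, 1.2) to (9.0, 1.9), the brown torus covered √(0.9² + 0.7²) ≈ 1.1 units.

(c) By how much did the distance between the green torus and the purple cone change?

+2.9

Before: roughly 7.4 units apart; after: 10.3. That's 2.9 units further apart.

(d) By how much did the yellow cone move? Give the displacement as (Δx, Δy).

(-0.8, 3.0)

The yellow cone was at about (8.5, 3.0) and moved to about (7.7, 6.0).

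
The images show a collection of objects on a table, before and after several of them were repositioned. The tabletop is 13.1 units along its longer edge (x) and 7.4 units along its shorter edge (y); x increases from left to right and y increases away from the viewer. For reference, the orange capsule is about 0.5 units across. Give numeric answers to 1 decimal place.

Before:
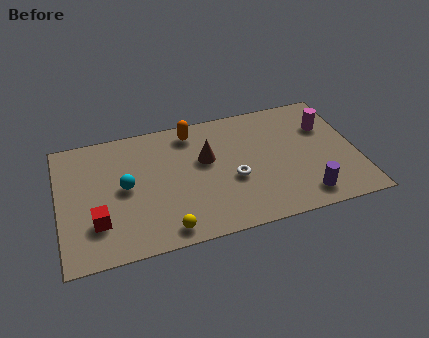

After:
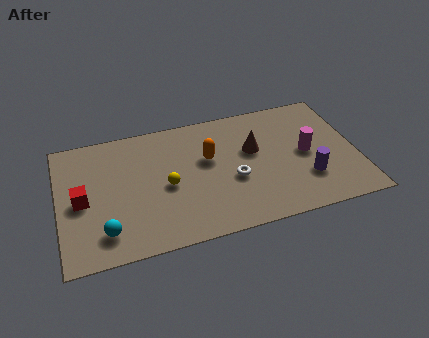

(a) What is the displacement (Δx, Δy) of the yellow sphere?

(0.2, 2.5)

The yellow sphere was at about (4.5, 0.9) and moved to about (4.7, 3.4).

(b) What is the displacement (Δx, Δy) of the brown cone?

(2.1, 0.0)

The brown cone started near (6.5, 4.5) and ended near (8.6, 4.5).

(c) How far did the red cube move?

1.5

The red cube moved from about (1.6, 2.1) to (1.0, 3.5), a distance of √(0.6² + 1.4²) ≈ 1.5.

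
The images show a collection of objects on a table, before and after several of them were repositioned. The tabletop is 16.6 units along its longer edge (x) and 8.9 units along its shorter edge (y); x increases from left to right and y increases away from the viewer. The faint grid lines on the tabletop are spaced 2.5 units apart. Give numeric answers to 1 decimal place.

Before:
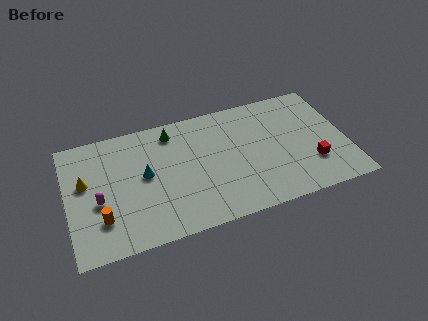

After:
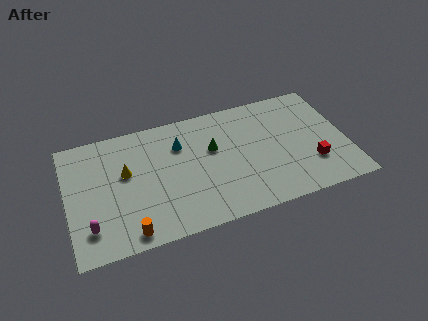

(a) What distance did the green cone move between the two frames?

3.0

From (6.4, 7.5) to (8.7, 5.5), the green cone covered √(2.3² + 2.0²) ≈ 3.0 units.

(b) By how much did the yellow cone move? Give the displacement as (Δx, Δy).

(2.4, 0.0)

From the two frames, the yellow cone sits at roughly (1.1, 5.3) before and (3.5, 5.3) after.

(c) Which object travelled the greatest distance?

the green cone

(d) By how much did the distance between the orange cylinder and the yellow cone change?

+1.3

Before: roughly 3.0 units apart; after: 4.3. That's 1.3 units further apart.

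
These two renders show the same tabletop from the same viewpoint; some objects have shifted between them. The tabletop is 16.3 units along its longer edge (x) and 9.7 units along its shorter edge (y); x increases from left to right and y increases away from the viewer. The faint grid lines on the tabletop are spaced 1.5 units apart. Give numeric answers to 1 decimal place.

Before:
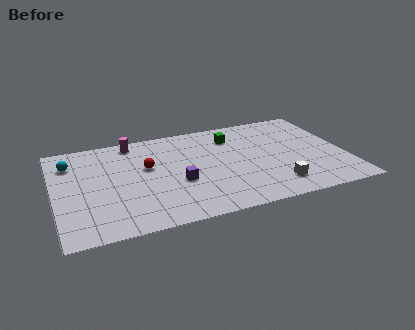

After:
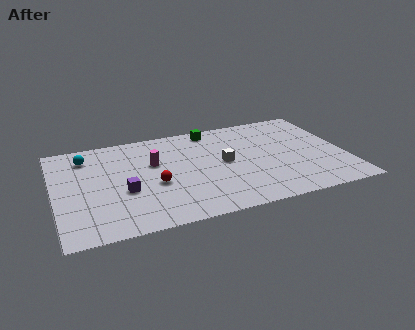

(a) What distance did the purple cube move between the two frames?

3.0

From (6.8, 3.8) to (3.8, 3.8), the purple cube covered √(3.0² + 0.0²) ≈ 3.0 units.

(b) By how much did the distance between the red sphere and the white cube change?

-3.8

The distance was about 7.9 in the first image and 4.1 in the second, so they moved 3.8 units closer together.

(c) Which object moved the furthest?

the white cube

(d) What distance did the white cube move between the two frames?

4.0

The white cube was near (12.1, 1.9) before and (9.5, 5.0) after, so it travelled √(2.6² + 3.1²) ≈ 4.0 units.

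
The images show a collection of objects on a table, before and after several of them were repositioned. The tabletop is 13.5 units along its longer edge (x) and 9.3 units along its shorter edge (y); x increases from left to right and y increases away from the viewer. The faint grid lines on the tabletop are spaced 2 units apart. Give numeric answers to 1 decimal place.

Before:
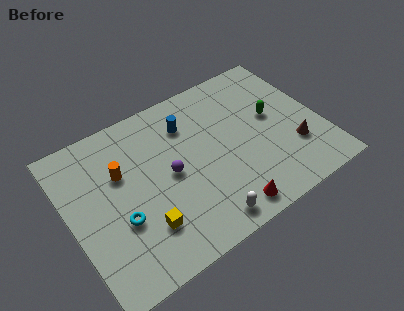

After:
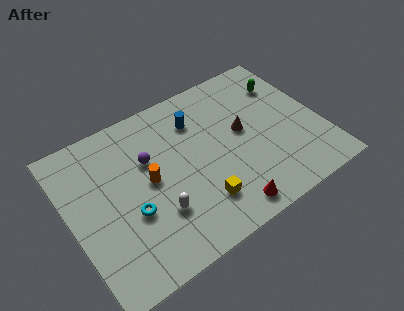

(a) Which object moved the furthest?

the brown cone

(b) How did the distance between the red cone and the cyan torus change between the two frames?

-0.5

Before: roughly 5.8 units apart; after: 5.3. That's 0.5 units closer together.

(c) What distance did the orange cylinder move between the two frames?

1.8

The orange cylinder moved from about (2.9, 6.0) to (4.2, 4.8), a distance of √(1.3² + 1.2²) ≈ 1.8.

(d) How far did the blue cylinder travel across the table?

0.5

The blue cylinder was near (6.7, 7.0) before and (7.2, 7.0) after, so it travelled √(0.5² + 0.0²) ≈ 0.5 units.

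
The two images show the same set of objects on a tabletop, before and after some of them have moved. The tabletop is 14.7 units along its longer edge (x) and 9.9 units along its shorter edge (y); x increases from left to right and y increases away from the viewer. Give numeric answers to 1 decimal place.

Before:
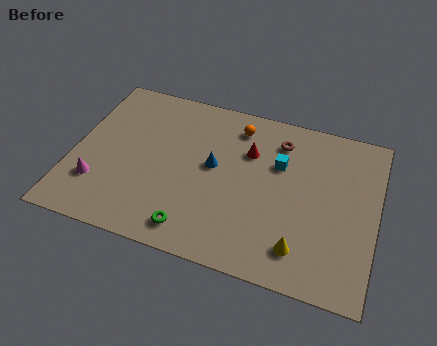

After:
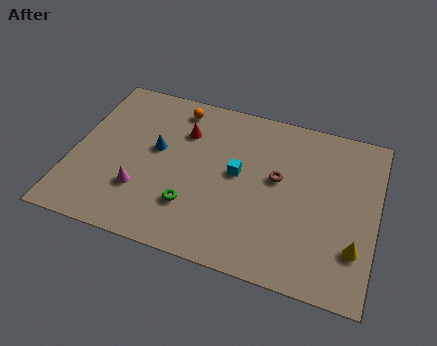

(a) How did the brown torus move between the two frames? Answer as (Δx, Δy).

(0.1, -2.3)

From the two frames, the brown torus sits at roughly (9.8, 7.9) before and (9.9, 5.6) after.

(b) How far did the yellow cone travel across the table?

2.6

The yellow cone was near (11.3, 1.9) before and (13.8, 2.7) after, so it travelled √(2.5² + 0.8²) ≈ 2.6 units.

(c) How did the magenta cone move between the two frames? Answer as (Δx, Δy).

(2.1, 0.2)

From the two frames, the magenta cone sits at roughly (1.4, 2.7) before and (3.5, 2.9) after.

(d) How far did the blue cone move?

2.8

The blue cone was near (6.8, 5.4) before and (4.0, 5.6) after, so it travelled √(2.8² + 0.2²) ≈ 2.8 units.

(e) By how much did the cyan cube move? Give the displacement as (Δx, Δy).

(-1.9, -1.2)

The cyan cube started near (9.9, 6.5) and ended near (8.0, 5.3).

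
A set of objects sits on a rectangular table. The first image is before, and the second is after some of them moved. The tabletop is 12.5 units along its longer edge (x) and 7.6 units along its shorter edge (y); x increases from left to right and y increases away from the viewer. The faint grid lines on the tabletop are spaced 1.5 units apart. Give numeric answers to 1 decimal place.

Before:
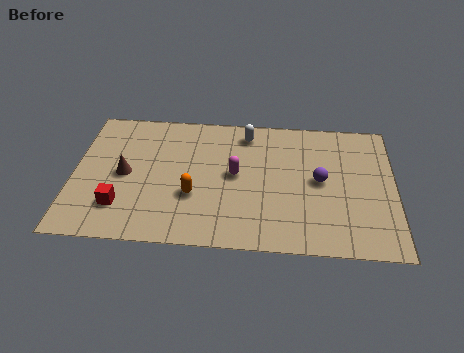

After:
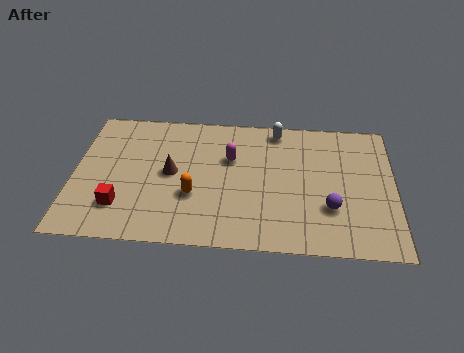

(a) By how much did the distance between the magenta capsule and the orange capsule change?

+0.5

Before: roughly 2.1 units apart; after: 2.6. That's 0.5 units further apart.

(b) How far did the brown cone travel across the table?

1.8

The brown cone moved from about (2.0, 3.7) to (3.8, 3.9), a distance of √(1.8² + 0.2²) ≈ 1.8.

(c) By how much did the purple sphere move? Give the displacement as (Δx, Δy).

(0.4, -1.5)

From the two frames, the purple sphere sits at roughly (9.6, 3.9) before and (10.0, 2.4) after.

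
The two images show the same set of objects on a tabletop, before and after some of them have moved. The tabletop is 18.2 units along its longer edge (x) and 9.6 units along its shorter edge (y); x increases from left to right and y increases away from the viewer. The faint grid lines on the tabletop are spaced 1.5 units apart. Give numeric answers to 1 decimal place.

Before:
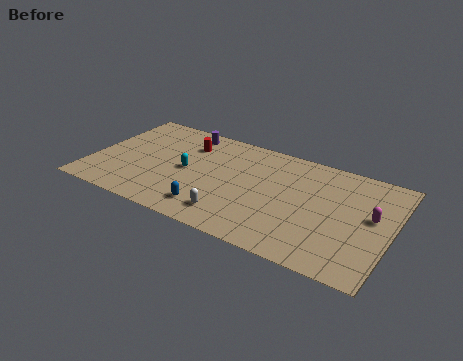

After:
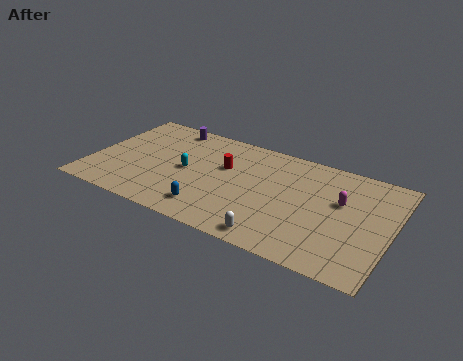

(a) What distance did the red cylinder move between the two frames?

2.8

The red cylinder was near (5.5, 7.2) before and (8.0, 6.0) after, so it travelled √(2.5² + 1.2²) ≈ 2.8 units.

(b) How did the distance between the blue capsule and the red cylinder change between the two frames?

-1.6

Before: roughly 5.8 units apart; after: 4.2. That's 1.6 units closer together.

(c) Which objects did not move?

the blue capsule and the cyan capsule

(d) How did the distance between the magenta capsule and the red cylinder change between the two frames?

-4.5

Before: roughly 11.6 units apart; after: 7.1. That's 4.5 units closer together.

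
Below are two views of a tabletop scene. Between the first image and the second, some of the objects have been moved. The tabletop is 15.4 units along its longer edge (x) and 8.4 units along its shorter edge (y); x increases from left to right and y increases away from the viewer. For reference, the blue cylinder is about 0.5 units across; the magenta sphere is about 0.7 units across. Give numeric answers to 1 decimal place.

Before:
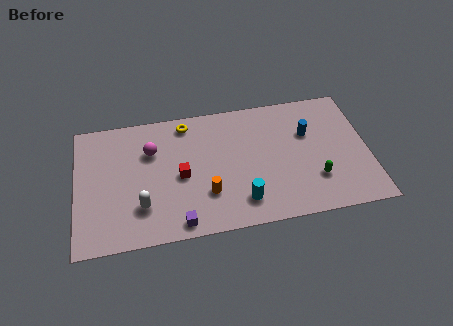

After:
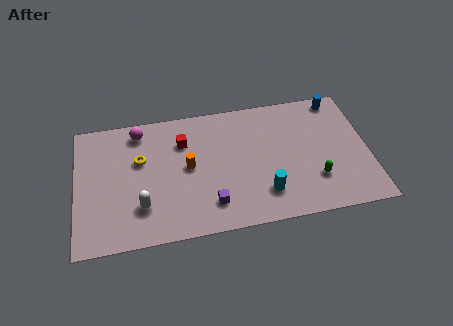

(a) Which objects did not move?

the green capsule and the white capsule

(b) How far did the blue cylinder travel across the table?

2.6

The blue cylinder moved from about (12.3, 5.5) to (14.0, 7.5), a distance of √(1.7² + 2.0²) ≈ 2.6.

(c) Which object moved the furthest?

the yellow torus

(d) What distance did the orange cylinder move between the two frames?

2.1

The orange cylinder was near (6.8, 2.5) before and (5.9, 4.4) after, so it travelled √(0.9² + 1.9²) ≈ 2.1 units.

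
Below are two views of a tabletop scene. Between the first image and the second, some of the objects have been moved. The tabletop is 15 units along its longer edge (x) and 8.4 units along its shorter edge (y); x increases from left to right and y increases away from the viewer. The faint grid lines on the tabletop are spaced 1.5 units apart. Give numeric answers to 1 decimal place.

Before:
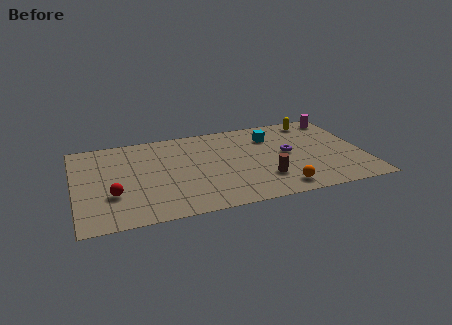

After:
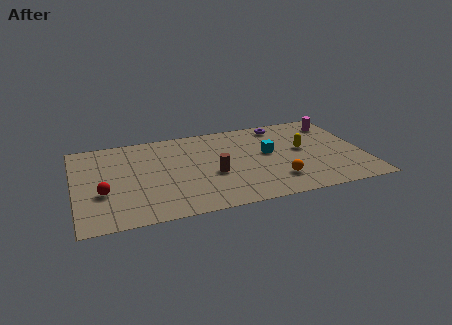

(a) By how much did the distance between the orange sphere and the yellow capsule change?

-3.5

The distance was about 6.6 in the first image and 3.1 in the second, so they moved 3.5 units closer together.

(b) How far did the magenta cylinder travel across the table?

0.5

The magenta cylinder was near (14.1, 7.3) before and (13.9, 6.8) after, so it travelled √(0.2² + 0.5²) ≈ 0.5 units.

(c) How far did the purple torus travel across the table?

2.9

The purple torus moved from about (11.1, 4.4) to (11.0, 7.3), a distance of √(0.1² + 2.9²) ≈ 2.9.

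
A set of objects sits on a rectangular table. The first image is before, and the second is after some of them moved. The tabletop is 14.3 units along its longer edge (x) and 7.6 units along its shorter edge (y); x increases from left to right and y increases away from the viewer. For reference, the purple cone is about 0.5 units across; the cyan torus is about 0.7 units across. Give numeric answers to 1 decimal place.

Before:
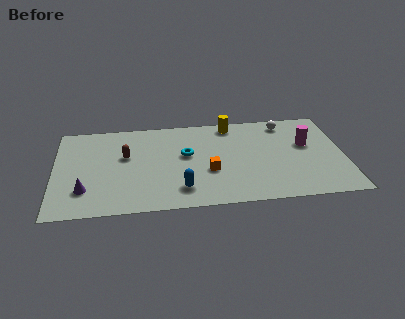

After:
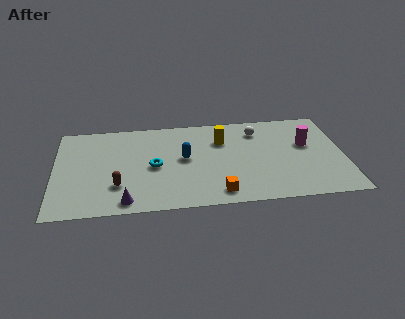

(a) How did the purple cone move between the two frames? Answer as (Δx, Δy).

(2.0, -1.1)

The purple cone started near (1.5, 2.0) and ended near (3.5, 0.9).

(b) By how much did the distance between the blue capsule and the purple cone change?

-0.4

They were about 4.7 units apart before and 4.3 after — 0.4 units closer together.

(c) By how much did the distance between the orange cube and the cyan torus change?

+2.1

Before: roughly 1.9 units apart; after: 4.0. That's 2.1 units further apart.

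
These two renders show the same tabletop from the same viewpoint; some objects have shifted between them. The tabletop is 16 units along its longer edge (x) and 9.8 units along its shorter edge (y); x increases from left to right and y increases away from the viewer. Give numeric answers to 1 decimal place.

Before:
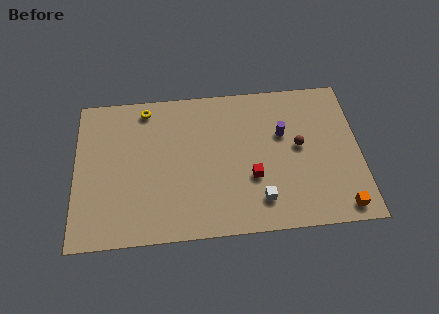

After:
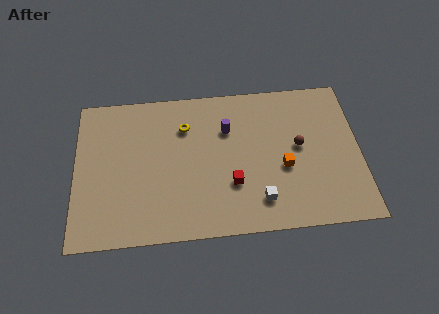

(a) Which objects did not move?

the white cube and the brown sphere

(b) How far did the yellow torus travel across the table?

2.6

The yellow torus was near (4.0, 8.6) before and (6.2, 7.2) after, so it travelled √(2.2² + 1.4²) ≈ 2.6 units.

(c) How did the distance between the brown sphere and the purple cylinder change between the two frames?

+3.0

Before: roughly 1.3 units apart; after: 4.3. That's 3.0 units further apart.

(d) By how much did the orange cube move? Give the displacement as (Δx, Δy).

(-3.1, 2.9)

From the two frames, the orange cube sits at roughly (14.8, 1.1) before and (11.7, 4.0) after.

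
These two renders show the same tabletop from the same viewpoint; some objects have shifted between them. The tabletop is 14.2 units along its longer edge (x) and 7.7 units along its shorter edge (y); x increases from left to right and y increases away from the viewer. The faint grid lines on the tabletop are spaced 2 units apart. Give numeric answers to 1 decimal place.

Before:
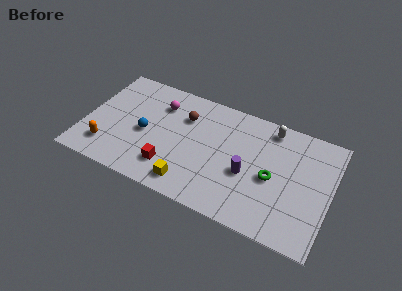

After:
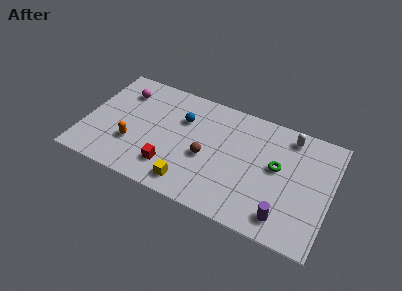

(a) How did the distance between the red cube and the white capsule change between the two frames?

+0.8

The distance was about 7.2 in the first image and 8.0 in the second, so they moved 0.8 units further apart.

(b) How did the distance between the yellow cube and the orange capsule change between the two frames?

-1.2

Before: roughly 4.9 units apart; after: 3.7. That's 1.2 units closer together.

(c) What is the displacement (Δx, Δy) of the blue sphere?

(2.0, 1.8)

From the two frames, the blue sphere sits at roughly (3.5, 3.5) before and (5.5, 5.3) after.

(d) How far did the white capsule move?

1.1

From (10.5, 6.7) to (11.6, 6.6), the white capsule covered √(1.1² + 0.1²) ≈ 1.1 units.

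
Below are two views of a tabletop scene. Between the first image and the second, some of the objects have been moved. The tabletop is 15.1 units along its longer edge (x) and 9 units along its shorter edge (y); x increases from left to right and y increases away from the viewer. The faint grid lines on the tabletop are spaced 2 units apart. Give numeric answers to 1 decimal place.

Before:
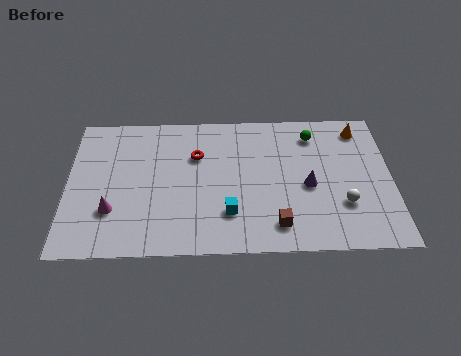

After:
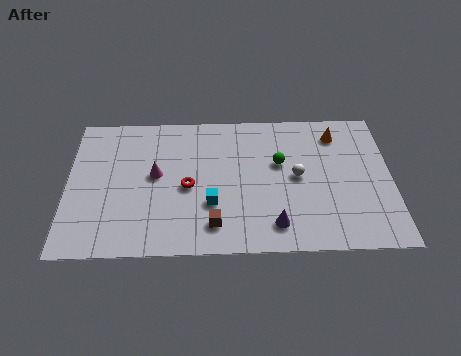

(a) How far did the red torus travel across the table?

2.0

From (6.0, 6.1) to (5.6, 4.1), the red torus covered √(0.4² + 2.0²) ≈ 2.0 units.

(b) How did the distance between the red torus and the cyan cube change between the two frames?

-2.4

The distance was about 4.0 in the first image and 1.6 in the second, so they moved 2.4 units closer together.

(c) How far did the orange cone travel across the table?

1.1

From (13.7, 7.6) to (12.6, 7.3), the orange cone covered √(1.1² + 0.3²) ≈ 1.1 units.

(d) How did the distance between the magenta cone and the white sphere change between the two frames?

-4.1

The distance was about 10.7 in the first image and 6.6 in the second, so they moved 4.1 units closer together.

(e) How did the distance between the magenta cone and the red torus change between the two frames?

-3.5

Before: roughly 5.2 units apart; after: 1.7. That's 3.5 units closer together.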